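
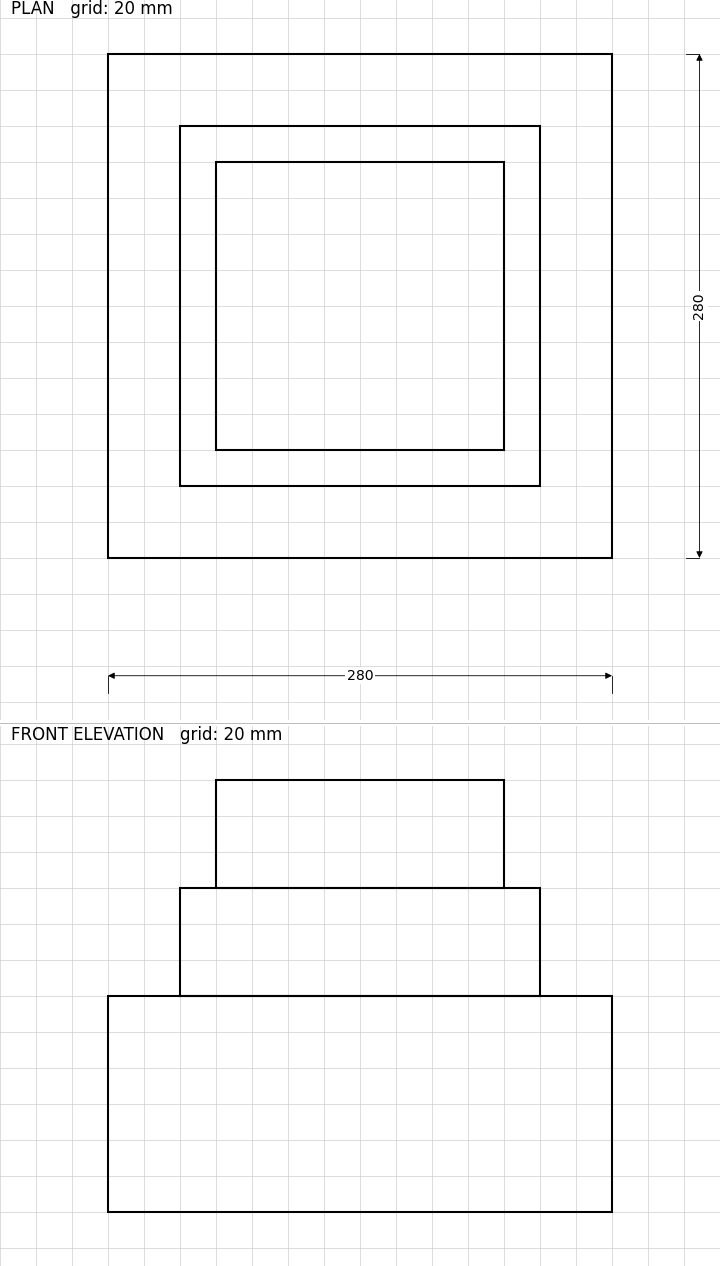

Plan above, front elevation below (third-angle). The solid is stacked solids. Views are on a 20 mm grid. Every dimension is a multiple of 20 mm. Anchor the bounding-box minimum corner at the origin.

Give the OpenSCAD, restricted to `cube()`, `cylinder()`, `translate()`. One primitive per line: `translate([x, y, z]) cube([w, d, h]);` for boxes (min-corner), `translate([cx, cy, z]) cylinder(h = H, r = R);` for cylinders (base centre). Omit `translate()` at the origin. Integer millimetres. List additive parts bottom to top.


cube([280, 280, 120]);
translate([40, 40, 120]) cube([200, 200, 60]);
translate([60, 60, 180]) cube([160, 160, 60]);


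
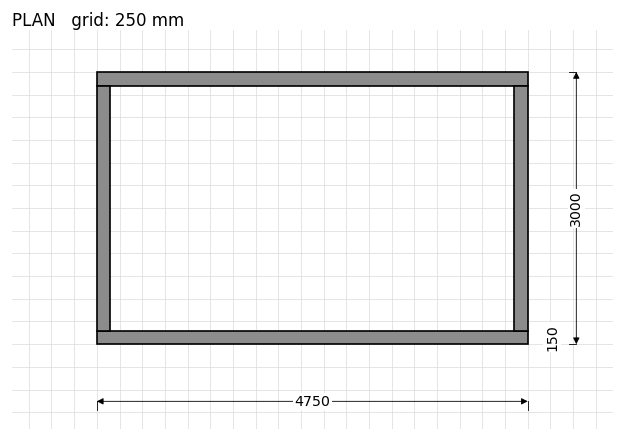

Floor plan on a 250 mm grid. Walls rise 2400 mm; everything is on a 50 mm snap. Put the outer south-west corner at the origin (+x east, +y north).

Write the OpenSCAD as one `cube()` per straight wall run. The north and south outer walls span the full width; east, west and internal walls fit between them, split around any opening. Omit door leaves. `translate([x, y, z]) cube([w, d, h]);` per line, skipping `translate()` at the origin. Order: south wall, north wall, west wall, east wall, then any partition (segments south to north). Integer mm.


cube([4750, 150, 2400]);
translate([0, 2850, 0]) cube([4750, 150, 2400]);
translate([0, 150, 0]) cube([150, 2700, 2400]);
translate([4600, 150, 0]) cube([150, 2700, 2400]);


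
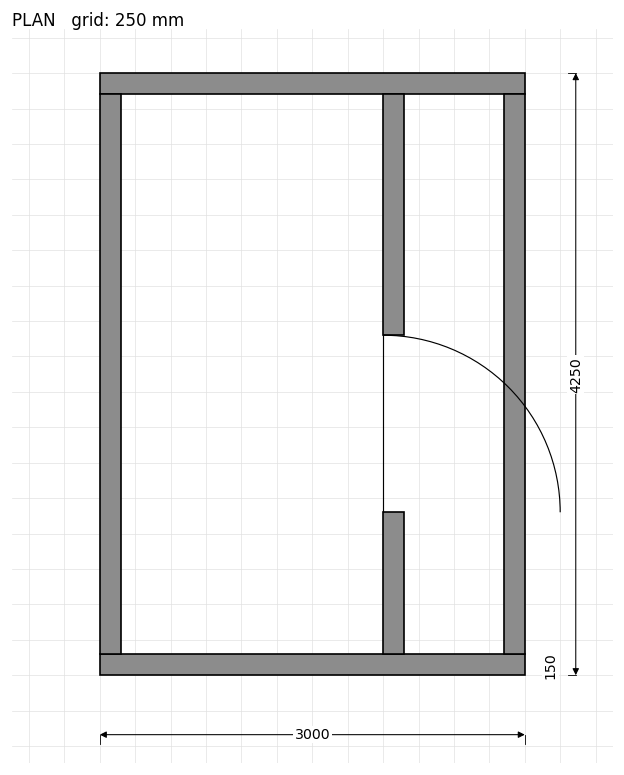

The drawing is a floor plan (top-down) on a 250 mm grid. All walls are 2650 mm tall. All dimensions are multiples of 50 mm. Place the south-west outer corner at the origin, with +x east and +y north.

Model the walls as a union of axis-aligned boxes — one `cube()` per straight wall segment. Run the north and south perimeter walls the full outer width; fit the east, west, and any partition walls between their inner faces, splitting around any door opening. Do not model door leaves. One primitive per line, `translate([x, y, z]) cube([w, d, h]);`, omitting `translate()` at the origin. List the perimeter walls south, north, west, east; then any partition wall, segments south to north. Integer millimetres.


cube([3000, 150, 2650]);
translate([0, 4100, 0]) cube([3000, 150, 2650]);
translate([0, 150, 0]) cube([150, 3950, 2650]);
translate([2850, 150, 0]) cube([150, 3950, 2650]);
translate([2000, 150, 0]) cube([150, 1000, 2650]);
translate([2000, 2400, 0]) cube([150, 1700, 2650]);


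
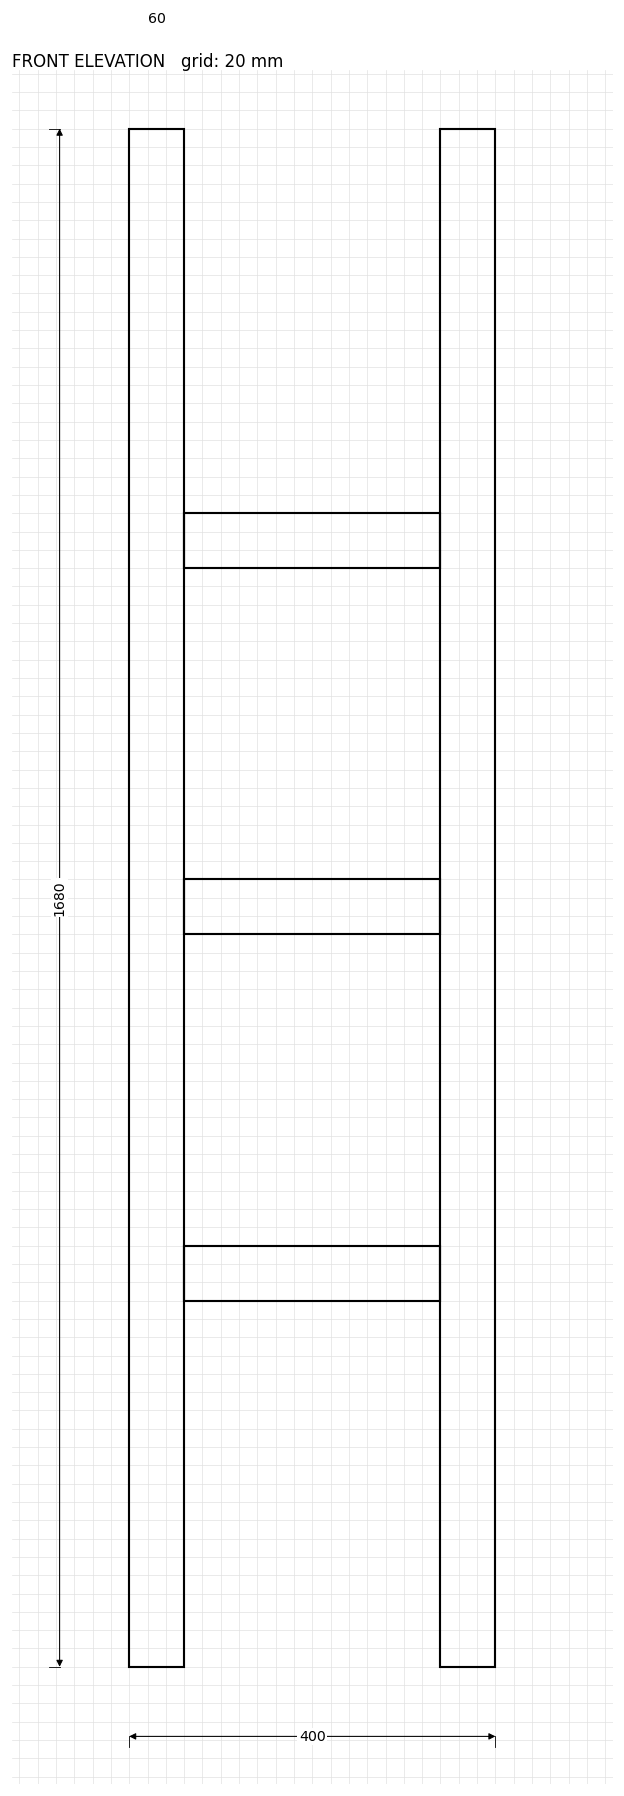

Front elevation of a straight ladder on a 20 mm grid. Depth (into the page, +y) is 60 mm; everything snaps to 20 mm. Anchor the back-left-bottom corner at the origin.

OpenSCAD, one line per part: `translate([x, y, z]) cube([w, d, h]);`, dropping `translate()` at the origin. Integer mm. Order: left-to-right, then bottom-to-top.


cube([60, 60, 1680]);
translate([60, 0, 400]) cube([280, 60, 60]);
translate([60, 0, 800]) cube([280, 60, 60]);
translate([60, 0, 1200]) cube([280, 60, 60]);
translate([340, 0, 0]) cube([60, 60, 1680]);


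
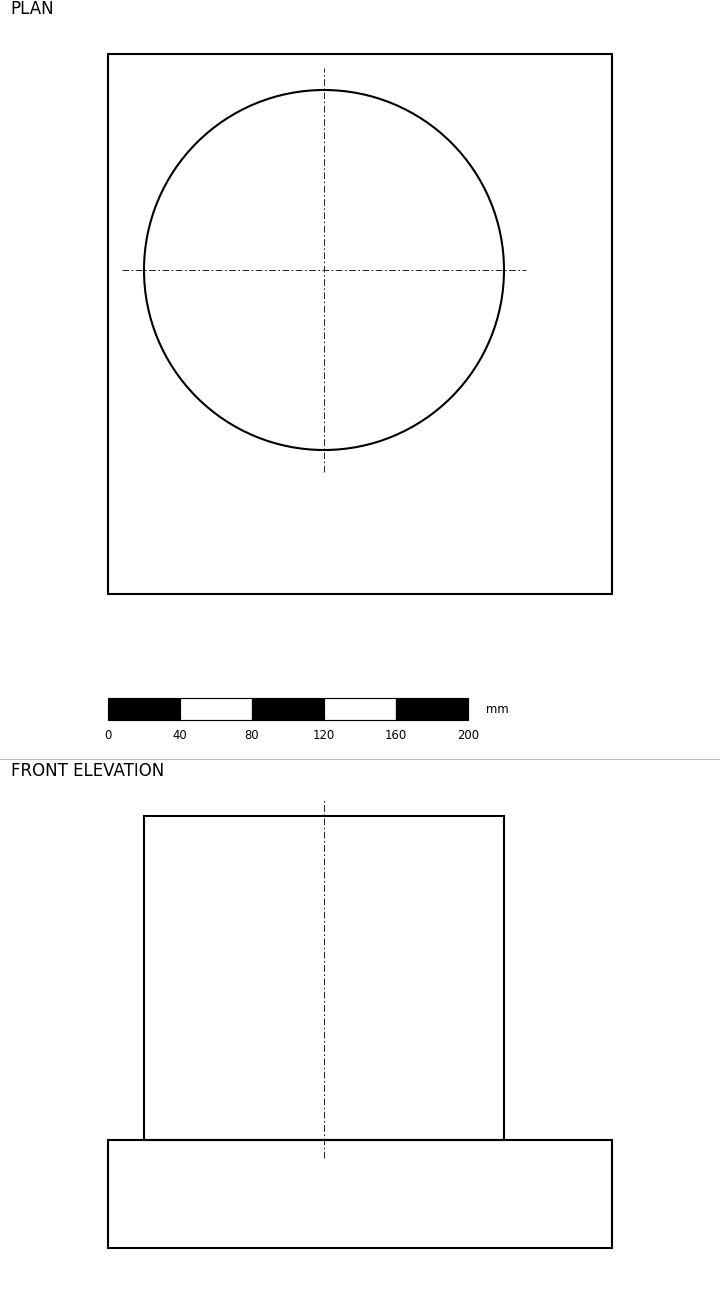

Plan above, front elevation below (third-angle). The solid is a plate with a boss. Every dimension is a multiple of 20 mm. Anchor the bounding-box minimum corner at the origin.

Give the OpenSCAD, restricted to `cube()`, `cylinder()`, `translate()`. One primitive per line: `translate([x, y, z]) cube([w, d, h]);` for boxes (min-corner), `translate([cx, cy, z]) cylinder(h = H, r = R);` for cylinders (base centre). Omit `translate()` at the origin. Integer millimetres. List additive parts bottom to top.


cube([280, 300, 60]);
translate([120, 180, 60]) cylinder(h = 180, r = 100);


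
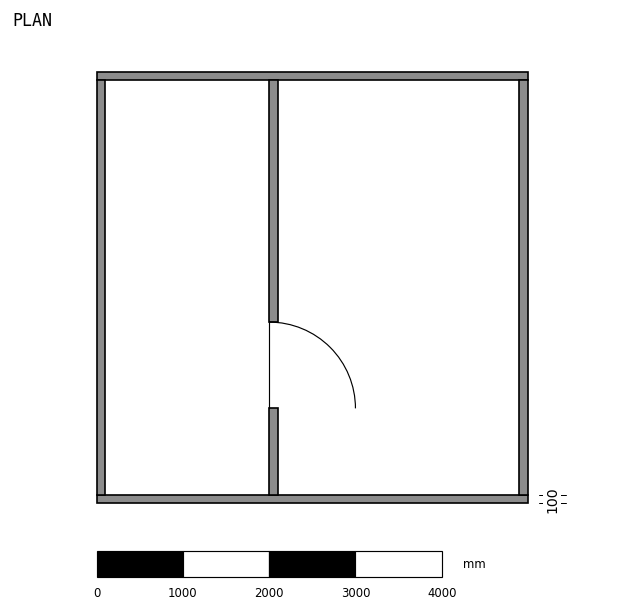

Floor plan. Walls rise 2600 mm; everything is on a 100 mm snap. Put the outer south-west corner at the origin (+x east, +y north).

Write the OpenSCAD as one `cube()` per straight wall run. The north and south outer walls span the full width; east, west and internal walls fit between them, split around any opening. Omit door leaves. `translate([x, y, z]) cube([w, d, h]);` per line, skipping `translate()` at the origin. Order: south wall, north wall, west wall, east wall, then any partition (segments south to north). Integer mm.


cube([5000, 100, 2600]);
translate([0, 4900, 0]) cube([5000, 100, 2600]);
translate([0, 100, 0]) cube([100, 4800, 2600]);
translate([4900, 100, 0]) cube([100, 4800, 2600]);
translate([2000, 100, 0]) cube([100, 1000, 2600]);
translate([2000, 2100, 0]) cube([100, 2800, 2600]);


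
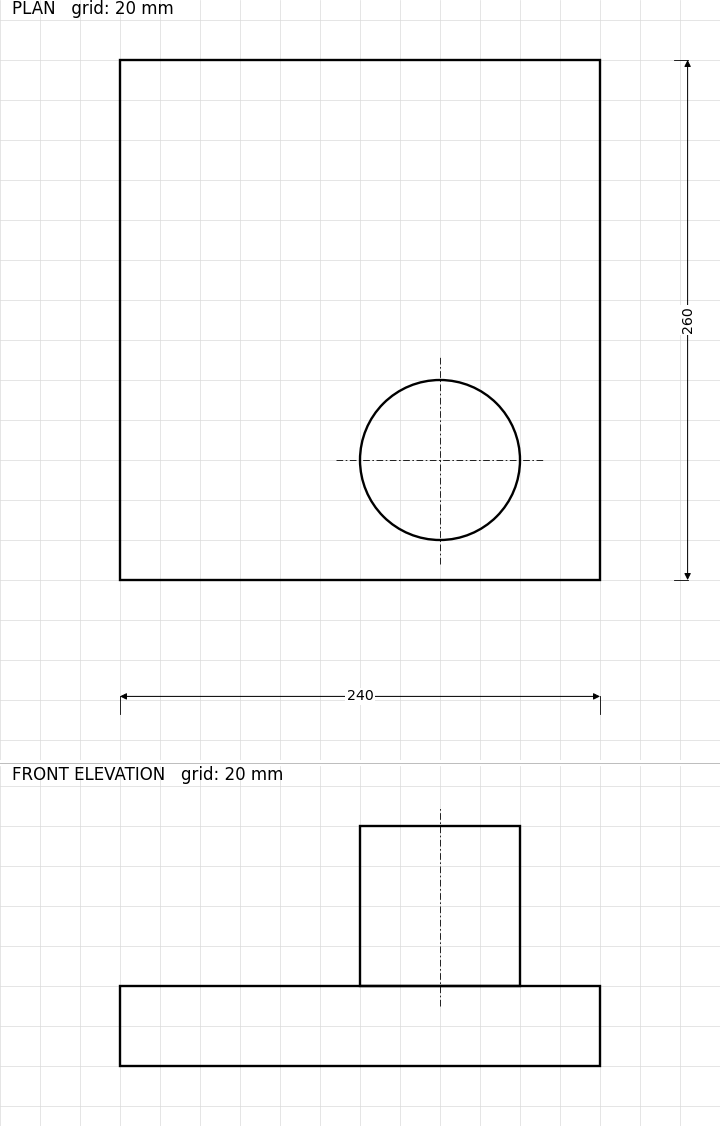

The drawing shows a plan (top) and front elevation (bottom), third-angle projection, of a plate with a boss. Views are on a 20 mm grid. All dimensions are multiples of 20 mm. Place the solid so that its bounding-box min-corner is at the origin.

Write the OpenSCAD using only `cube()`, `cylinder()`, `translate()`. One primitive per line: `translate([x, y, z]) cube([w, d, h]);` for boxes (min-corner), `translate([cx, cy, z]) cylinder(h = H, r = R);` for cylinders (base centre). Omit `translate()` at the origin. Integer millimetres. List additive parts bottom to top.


cube([240, 260, 40]);
translate([160, 60, 40]) cylinder(h = 80, r = 40);


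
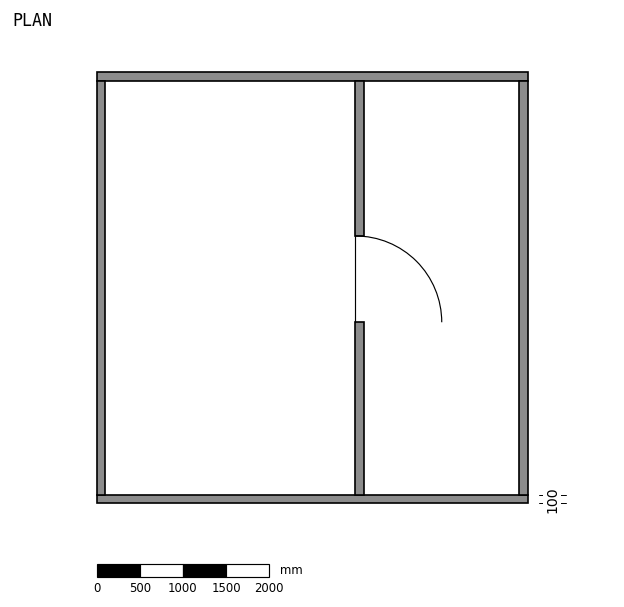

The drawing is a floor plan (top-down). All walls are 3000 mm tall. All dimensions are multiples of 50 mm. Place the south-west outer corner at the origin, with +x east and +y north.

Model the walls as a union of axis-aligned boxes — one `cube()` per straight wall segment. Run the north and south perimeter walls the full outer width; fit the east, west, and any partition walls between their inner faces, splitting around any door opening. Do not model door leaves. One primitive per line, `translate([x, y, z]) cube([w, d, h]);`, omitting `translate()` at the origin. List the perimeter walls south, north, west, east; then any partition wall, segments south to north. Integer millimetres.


cube([5000, 100, 3000]);
translate([0, 4900, 0]) cube([5000, 100, 3000]);
translate([0, 100, 0]) cube([100, 4800, 3000]);
translate([4900, 100, 0]) cube([100, 4800, 3000]);
translate([3000, 100, 0]) cube([100, 2000, 3000]);
translate([3000, 3100, 0]) cube([100, 1800, 3000]);


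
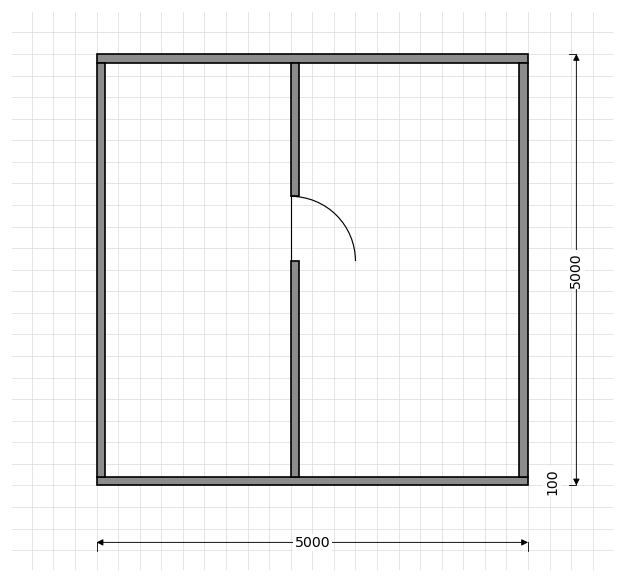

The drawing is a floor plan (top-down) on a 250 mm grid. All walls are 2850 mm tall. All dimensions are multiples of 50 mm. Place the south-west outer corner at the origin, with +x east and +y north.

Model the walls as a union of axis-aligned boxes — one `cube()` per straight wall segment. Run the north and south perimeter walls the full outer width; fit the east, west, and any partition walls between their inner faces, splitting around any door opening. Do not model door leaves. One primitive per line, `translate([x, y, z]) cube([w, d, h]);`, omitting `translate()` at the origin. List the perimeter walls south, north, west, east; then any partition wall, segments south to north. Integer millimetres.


cube([5000, 100, 2850]);
translate([0, 4900, 0]) cube([5000, 100, 2850]);
translate([0, 100, 0]) cube([100, 4800, 2850]);
translate([4900, 100, 0]) cube([100, 4800, 2850]);
translate([2250, 100, 0]) cube([100, 2500, 2850]);
translate([2250, 3350, 0]) cube([100, 1550, 2850]);


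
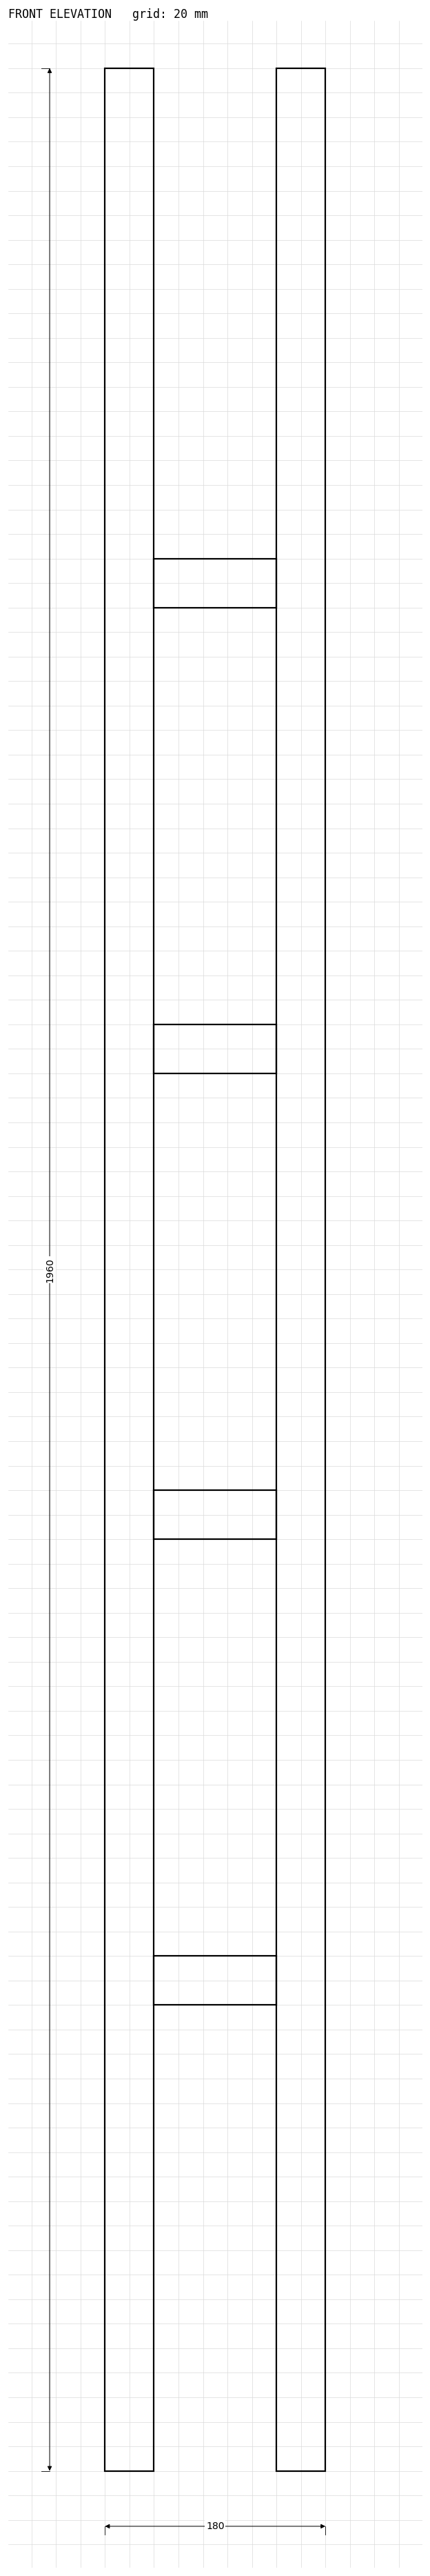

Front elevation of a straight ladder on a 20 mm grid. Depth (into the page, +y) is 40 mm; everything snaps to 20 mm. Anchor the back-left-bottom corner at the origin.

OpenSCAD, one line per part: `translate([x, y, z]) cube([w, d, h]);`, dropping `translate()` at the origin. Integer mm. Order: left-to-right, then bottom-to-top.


cube([40, 40, 1960]);
translate([40, 0, 380]) cube([100, 40, 40]);
translate([40, 0, 760]) cube([100, 40, 40]);
translate([40, 0, 1140]) cube([100, 40, 40]);
translate([40, 0, 1520]) cube([100, 40, 40]);
translate([140, 0, 0]) cube([40, 40, 1960]);


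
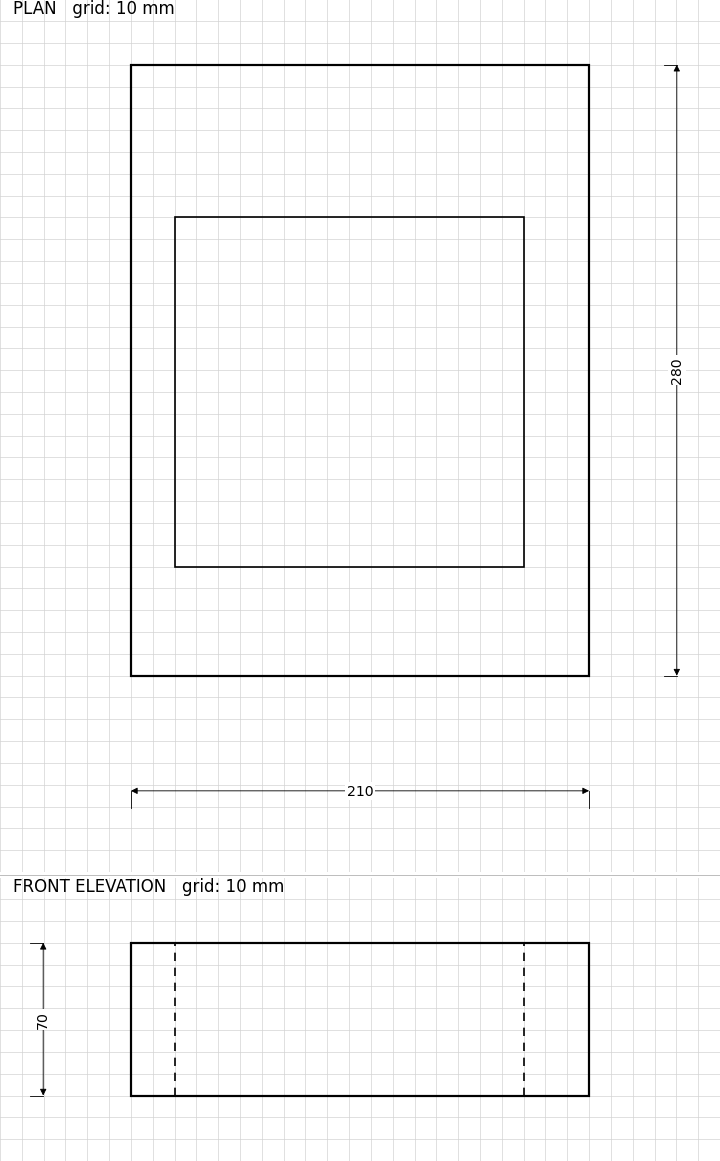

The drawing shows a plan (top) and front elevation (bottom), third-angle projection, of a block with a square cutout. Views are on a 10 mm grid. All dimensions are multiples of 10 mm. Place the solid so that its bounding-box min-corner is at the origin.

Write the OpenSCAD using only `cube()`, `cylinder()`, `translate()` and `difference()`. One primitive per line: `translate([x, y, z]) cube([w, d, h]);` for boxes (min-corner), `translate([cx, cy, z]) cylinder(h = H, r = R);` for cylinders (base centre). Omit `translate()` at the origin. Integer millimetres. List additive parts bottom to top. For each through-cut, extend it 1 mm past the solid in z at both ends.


difference() {
  cube([210, 280, 70]);
  translate([20, 50, -1]) cube([160, 160, 72]);
}


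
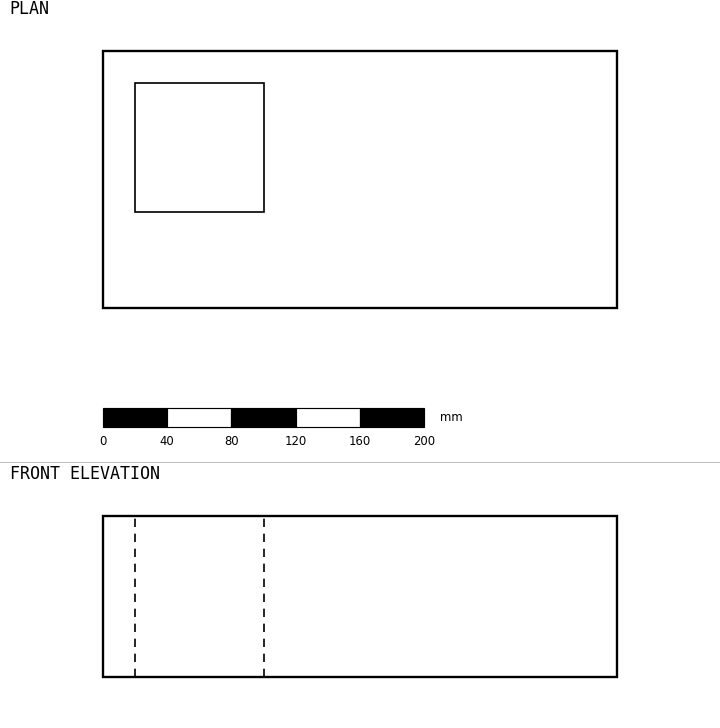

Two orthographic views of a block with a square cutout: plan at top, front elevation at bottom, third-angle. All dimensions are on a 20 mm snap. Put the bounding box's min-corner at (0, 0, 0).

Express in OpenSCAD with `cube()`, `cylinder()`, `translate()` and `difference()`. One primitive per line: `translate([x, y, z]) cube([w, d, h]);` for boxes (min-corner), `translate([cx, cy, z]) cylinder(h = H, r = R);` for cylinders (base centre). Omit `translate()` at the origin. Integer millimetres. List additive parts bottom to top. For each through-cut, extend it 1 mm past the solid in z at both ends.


difference() {
  cube([320, 160, 100]);
  translate([20, 60, -1]) cube([80, 80, 102]);
}


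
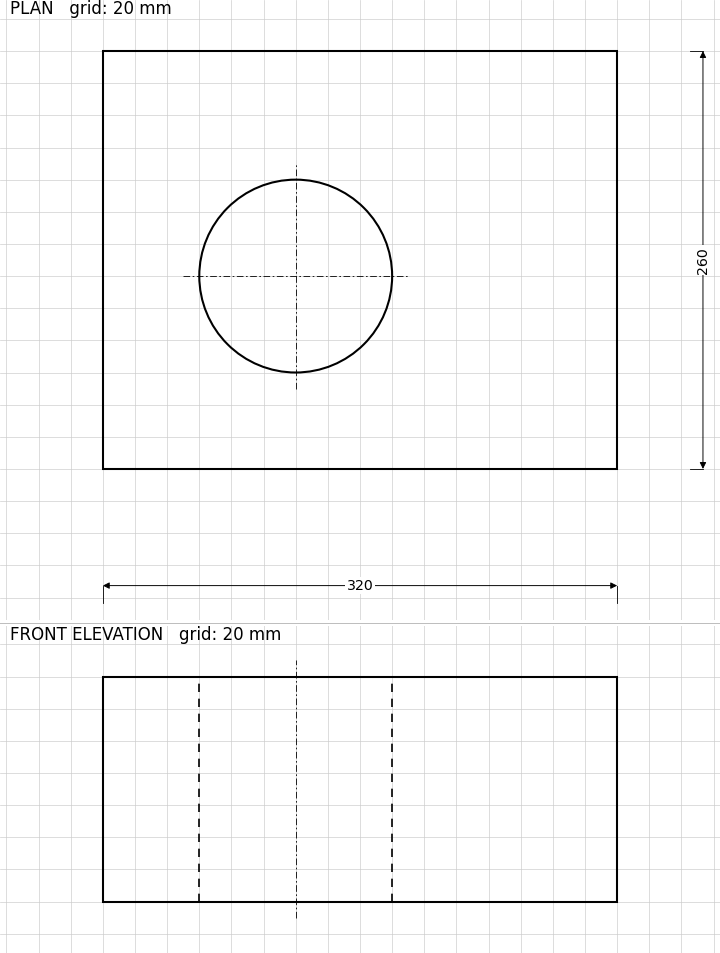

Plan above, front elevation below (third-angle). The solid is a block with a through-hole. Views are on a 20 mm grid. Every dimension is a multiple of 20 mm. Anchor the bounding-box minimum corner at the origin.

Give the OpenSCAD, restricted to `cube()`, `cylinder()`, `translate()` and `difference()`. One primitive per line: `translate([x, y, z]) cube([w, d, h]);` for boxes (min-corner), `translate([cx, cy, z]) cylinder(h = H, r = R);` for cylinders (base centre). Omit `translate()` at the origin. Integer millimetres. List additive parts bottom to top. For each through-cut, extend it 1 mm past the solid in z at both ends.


difference() {
  cube([320, 260, 140]);
  translate([120, 120, -1]) cylinder(h = 142, r = 60);
}


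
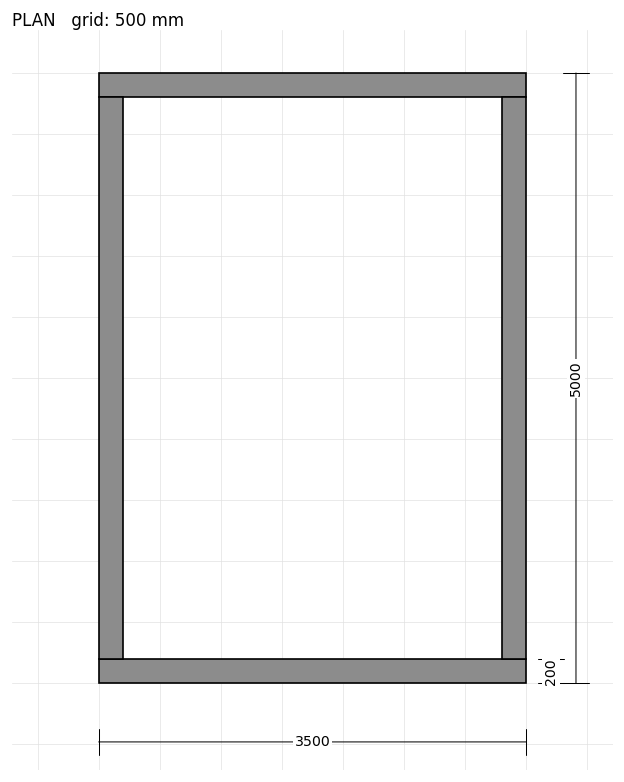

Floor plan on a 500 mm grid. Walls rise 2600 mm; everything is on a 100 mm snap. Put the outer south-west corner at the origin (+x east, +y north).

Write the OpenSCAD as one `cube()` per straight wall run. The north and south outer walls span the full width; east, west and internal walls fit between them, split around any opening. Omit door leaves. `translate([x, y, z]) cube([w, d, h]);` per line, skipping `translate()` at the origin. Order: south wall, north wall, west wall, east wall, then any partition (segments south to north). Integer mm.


cube([3500, 200, 2600]);
translate([0, 4800, 0]) cube([3500, 200, 2600]);
translate([0, 200, 0]) cube([200, 4600, 2600]);
translate([3300, 200, 0]) cube([200, 4600, 2600]);


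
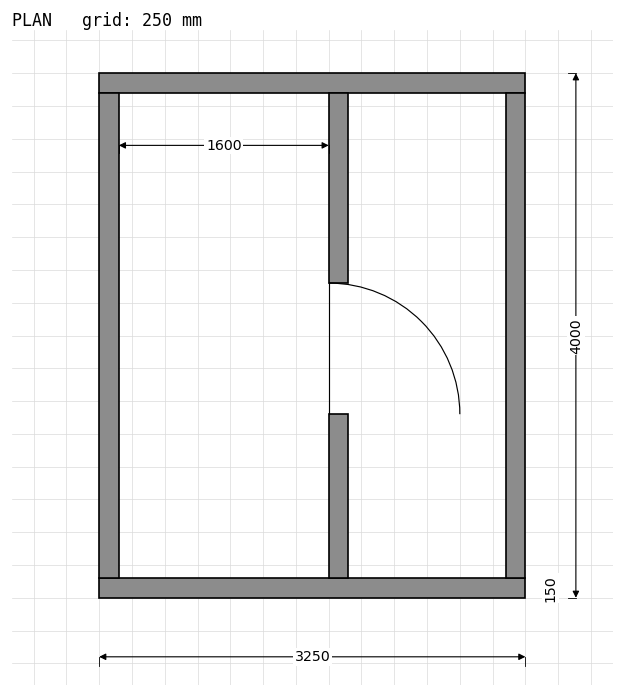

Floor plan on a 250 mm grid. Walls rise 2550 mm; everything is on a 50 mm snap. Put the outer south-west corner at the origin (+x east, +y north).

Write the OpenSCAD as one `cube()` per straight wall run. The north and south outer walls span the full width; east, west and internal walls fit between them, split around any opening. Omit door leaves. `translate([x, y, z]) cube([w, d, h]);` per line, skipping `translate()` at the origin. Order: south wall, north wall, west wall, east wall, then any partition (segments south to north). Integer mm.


cube([3250, 150, 2550]);
translate([0, 3850, 0]) cube([3250, 150, 2550]);
translate([0, 150, 0]) cube([150, 3700, 2550]);
translate([3100, 150, 0]) cube([150, 3700, 2550]);
translate([1750, 150, 0]) cube([150, 1250, 2550]);
translate([1750, 2400, 0]) cube([150, 1450, 2550]);


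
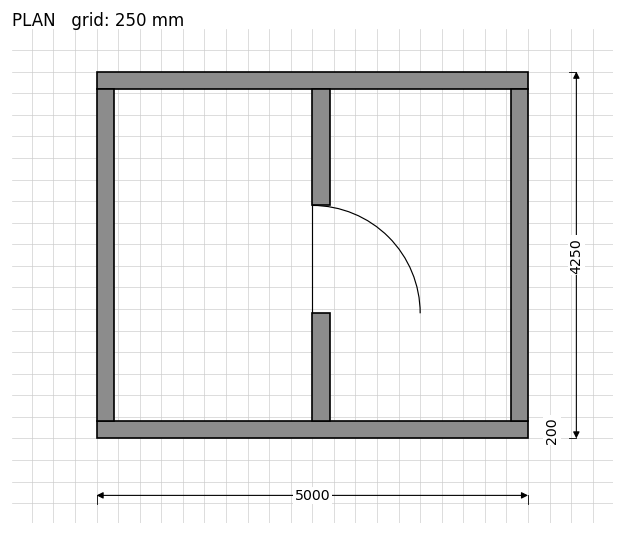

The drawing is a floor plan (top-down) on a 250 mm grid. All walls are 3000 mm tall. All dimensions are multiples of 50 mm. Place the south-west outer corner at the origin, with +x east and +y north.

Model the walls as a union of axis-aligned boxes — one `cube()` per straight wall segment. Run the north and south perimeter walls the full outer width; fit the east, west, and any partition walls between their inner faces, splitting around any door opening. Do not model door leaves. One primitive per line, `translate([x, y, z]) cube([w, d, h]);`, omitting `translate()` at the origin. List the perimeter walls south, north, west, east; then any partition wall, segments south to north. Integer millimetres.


cube([5000, 200, 3000]);
translate([0, 4050, 0]) cube([5000, 200, 3000]);
translate([0, 200, 0]) cube([200, 3850, 3000]);
translate([4800, 200, 0]) cube([200, 3850, 3000]);
translate([2500, 200, 0]) cube([200, 1250, 3000]);
translate([2500, 2700, 0]) cube([200, 1350, 3000]);


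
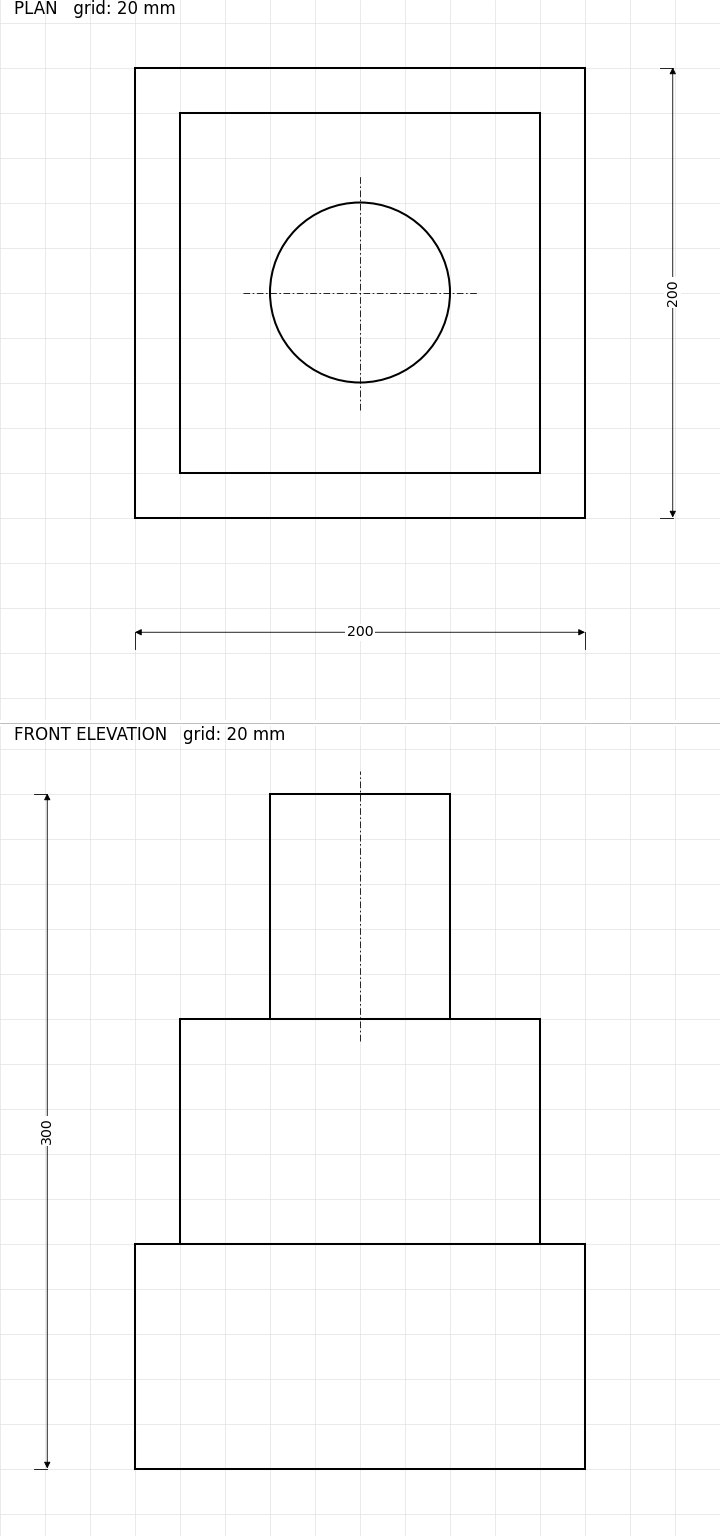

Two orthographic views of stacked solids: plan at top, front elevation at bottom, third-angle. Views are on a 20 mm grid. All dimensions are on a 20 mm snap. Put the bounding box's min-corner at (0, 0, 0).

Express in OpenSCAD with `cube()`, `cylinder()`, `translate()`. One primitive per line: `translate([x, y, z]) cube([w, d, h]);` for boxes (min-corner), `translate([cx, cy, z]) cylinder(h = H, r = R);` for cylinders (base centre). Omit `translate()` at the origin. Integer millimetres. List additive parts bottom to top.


cube([200, 200, 100]);
translate([20, 20, 100]) cube([160, 160, 100]);
translate([100, 100, 200]) cylinder(h = 100, r = 40);


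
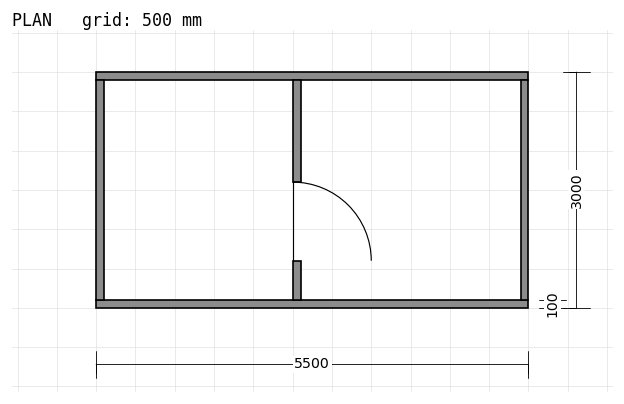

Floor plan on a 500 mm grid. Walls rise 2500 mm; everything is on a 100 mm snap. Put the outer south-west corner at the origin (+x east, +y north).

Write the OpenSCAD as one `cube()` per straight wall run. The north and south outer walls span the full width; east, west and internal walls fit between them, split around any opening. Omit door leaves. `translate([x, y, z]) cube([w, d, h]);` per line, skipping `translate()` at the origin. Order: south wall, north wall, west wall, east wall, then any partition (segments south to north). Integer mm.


cube([5500, 100, 2500]);
translate([0, 2900, 0]) cube([5500, 100, 2500]);
translate([0, 100, 0]) cube([100, 2800, 2500]);
translate([5400, 100, 0]) cube([100, 2800, 2500]);
translate([2500, 100, 0]) cube([100, 500, 2500]);
translate([2500, 1600, 0]) cube([100, 1300, 2500]);


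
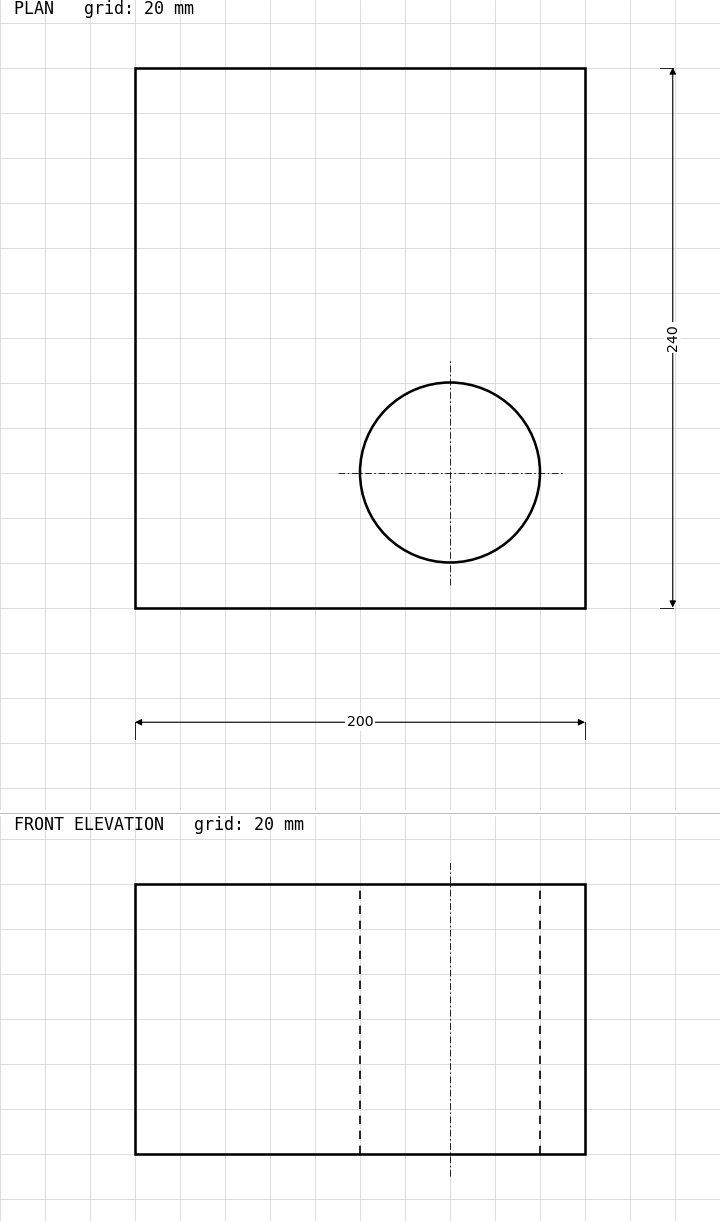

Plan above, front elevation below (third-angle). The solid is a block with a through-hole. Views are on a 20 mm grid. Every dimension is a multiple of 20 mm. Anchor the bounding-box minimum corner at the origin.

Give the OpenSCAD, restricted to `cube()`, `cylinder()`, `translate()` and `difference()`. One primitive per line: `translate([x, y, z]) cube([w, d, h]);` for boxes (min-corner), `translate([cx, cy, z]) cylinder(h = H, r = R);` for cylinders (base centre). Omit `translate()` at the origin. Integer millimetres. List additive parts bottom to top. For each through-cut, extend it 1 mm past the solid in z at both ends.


difference() {
  cube([200, 240, 120]);
  translate([140, 60, -1]) cylinder(h = 122, r = 40);
}


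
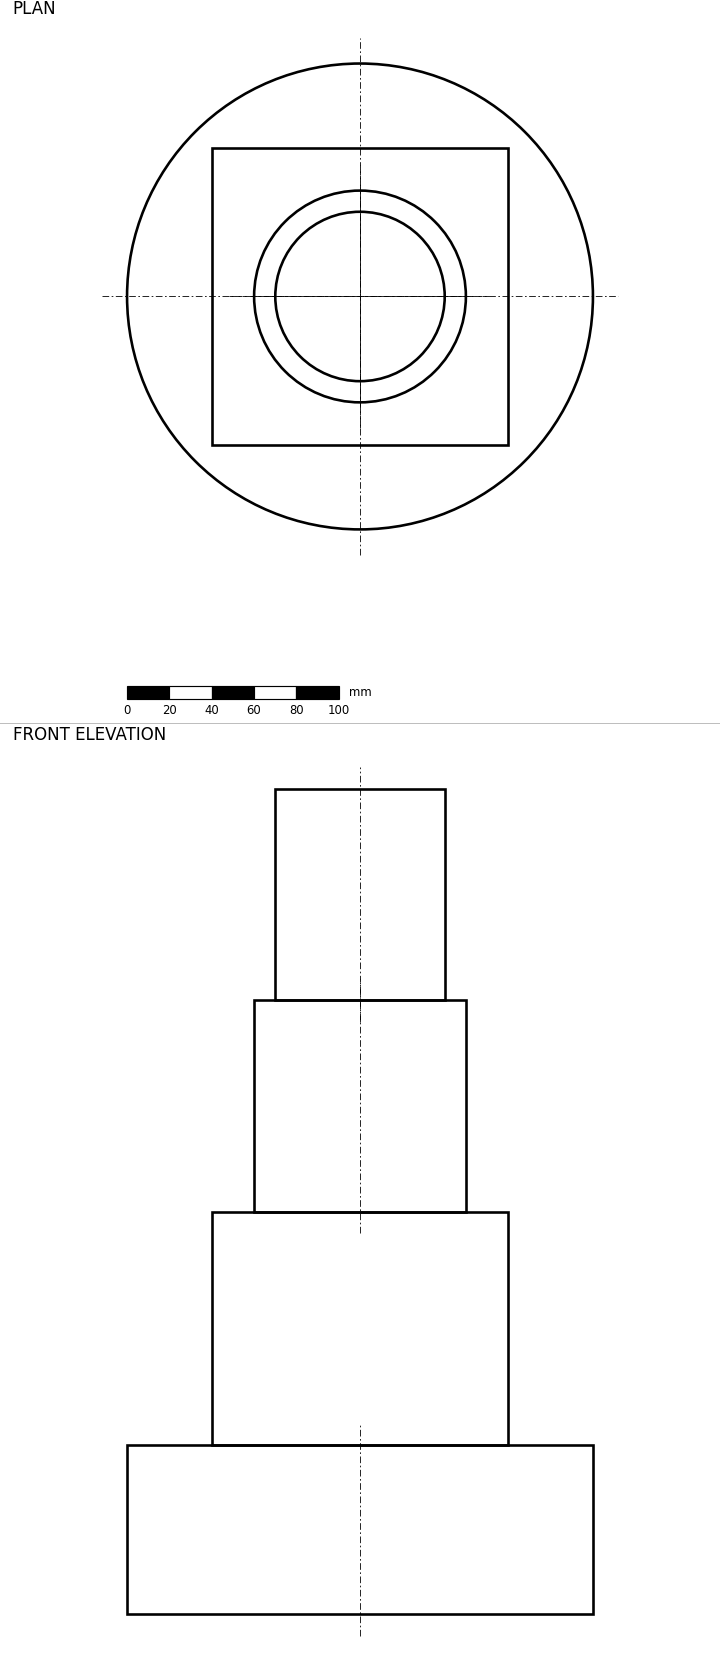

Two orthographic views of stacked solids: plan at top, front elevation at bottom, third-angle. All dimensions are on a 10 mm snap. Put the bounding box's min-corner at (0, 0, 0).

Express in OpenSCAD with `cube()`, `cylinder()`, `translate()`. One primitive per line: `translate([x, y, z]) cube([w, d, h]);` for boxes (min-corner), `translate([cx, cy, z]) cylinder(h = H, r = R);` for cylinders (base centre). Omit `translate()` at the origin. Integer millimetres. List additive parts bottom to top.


translate([110, 110, 0]) cylinder(h = 80, r = 110);
translate([40, 40, 80]) cube([140, 140, 110]);
translate([110, 110, 190]) cylinder(h = 100, r = 50);
translate([110, 110, 290]) cylinder(h = 100, r = 40);


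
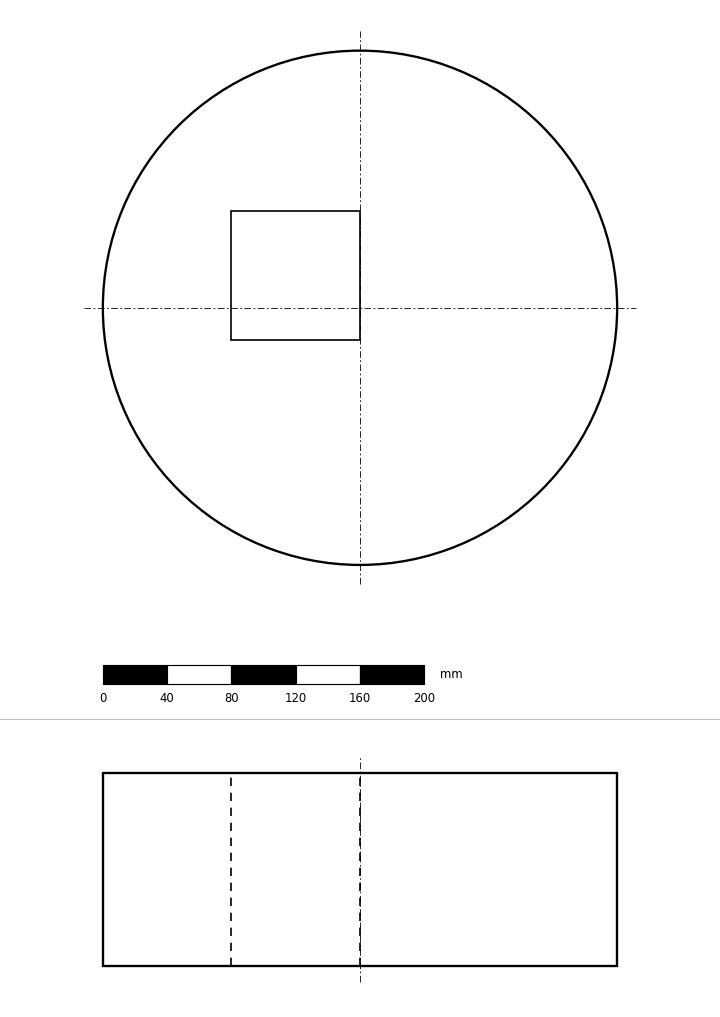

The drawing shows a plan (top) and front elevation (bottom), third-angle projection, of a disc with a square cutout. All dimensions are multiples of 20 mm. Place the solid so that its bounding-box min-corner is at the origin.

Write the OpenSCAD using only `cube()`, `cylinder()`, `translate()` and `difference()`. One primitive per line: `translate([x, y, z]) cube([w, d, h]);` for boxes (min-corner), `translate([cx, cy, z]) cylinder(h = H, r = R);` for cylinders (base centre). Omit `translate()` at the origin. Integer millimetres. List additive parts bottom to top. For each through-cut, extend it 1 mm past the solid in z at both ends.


difference() {
  translate([160, 160, 0]) cylinder(h = 120, r = 160);
  translate([80, 140, -1]) cube([80, 80, 122]);
}


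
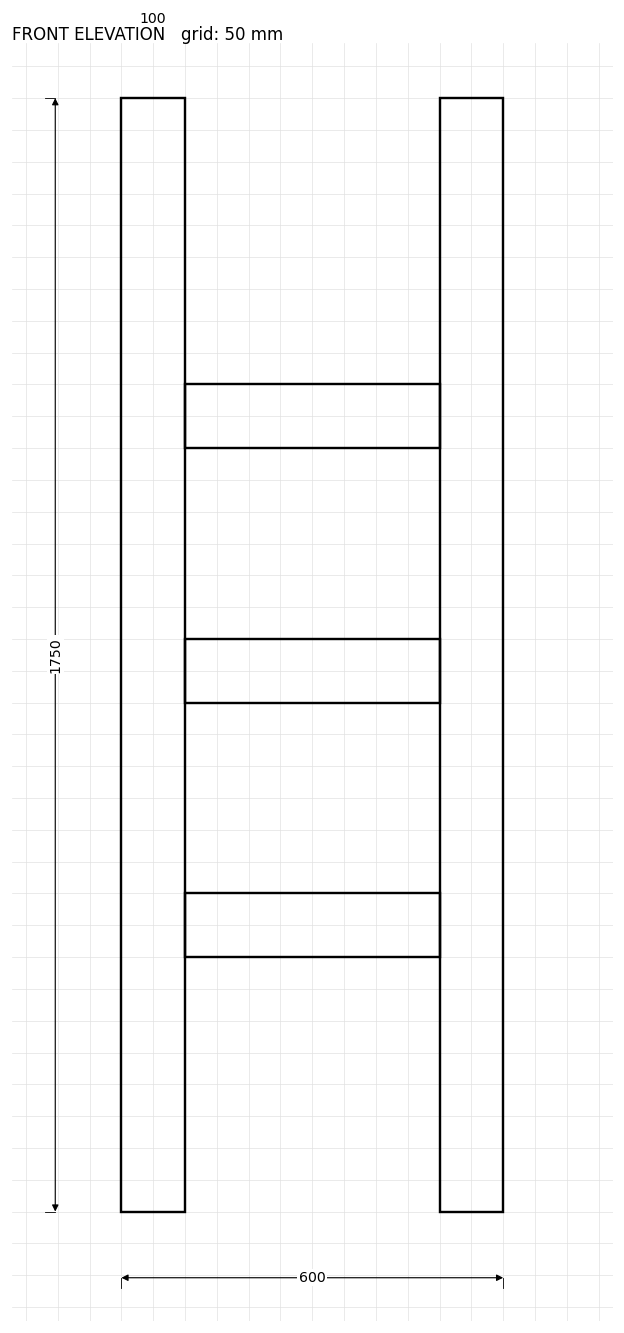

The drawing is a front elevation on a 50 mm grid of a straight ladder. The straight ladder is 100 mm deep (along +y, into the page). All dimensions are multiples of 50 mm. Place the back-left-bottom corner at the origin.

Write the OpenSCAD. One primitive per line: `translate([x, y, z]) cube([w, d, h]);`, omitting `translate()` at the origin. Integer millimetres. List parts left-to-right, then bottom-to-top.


cube([100, 100, 1750]);
translate([100, 0, 400]) cube([400, 100, 100]);
translate([100, 0, 800]) cube([400, 100, 100]);
translate([100, 0, 1200]) cube([400, 100, 100]);
translate([500, 0, 0]) cube([100, 100, 1750]);


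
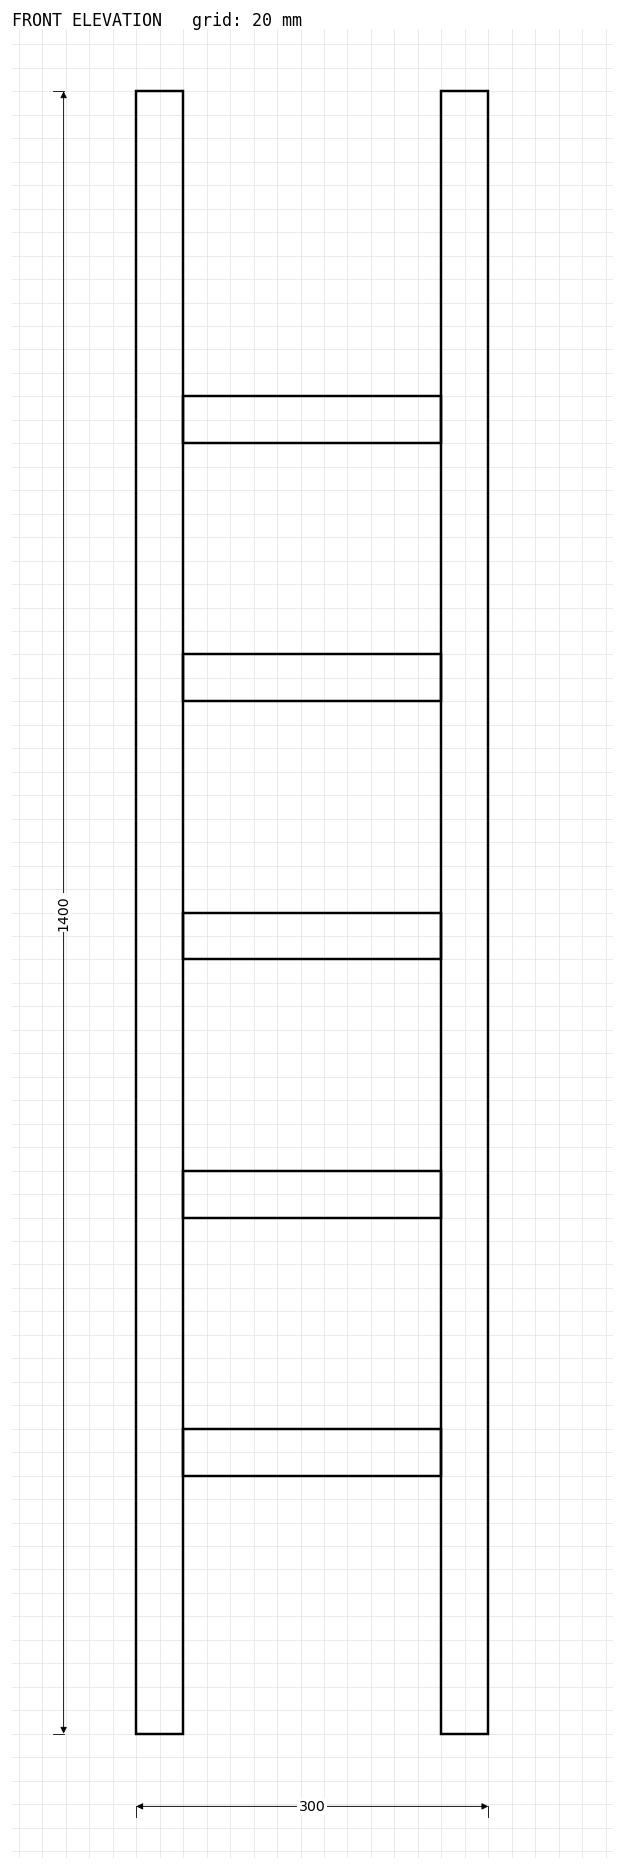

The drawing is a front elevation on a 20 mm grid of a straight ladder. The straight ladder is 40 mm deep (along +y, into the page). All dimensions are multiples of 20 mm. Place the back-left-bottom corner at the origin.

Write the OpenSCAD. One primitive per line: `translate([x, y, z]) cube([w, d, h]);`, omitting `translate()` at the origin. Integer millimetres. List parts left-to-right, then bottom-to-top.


cube([40, 40, 1400]);
translate([40, 0, 220]) cube([220, 40, 40]);
translate([40, 0, 440]) cube([220, 40, 40]);
translate([40, 0, 660]) cube([220, 40, 40]);
translate([40, 0, 880]) cube([220, 40, 40]);
translate([40, 0, 1100]) cube([220, 40, 40]);
translate([260, 0, 0]) cube([40, 40, 1400]);


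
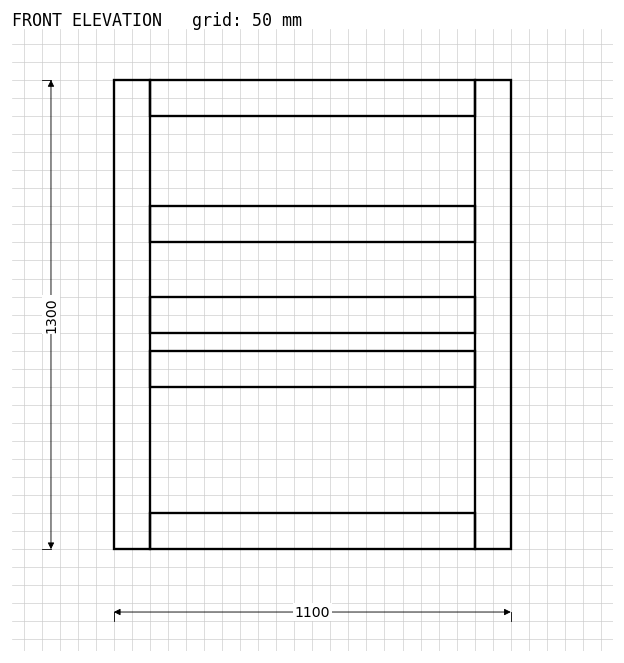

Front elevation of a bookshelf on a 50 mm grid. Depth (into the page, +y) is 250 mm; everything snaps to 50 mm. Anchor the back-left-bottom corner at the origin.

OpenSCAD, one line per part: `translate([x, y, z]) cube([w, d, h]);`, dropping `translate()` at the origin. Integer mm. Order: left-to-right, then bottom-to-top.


cube([100, 250, 1300]);
translate([100, 0, 0]) cube([900, 250, 100]);
translate([100, 0, 450]) cube([900, 250, 100]);
translate([100, 0, 600]) cube([900, 250, 100]);
translate([100, 0, 850]) cube([900, 250, 100]);
translate([100, 0, 1200]) cube([900, 250, 100]);
translate([1000, 0, 0]) cube([100, 250, 1300]);


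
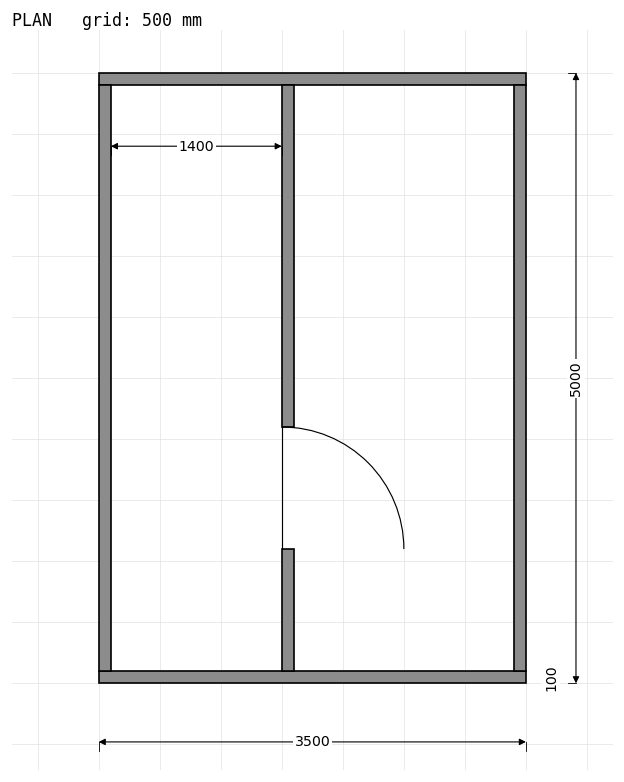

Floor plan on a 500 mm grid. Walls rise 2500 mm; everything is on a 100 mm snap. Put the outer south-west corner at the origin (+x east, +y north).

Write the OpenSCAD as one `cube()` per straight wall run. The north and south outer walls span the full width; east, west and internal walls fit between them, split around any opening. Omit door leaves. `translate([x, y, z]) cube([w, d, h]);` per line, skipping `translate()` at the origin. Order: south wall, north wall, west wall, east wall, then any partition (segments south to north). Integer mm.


cube([3500, 100, 2500]);
translate([0, 4900, 0]) cube([3500, 100, 2500]);
translate([0, 100, 0]) cube([100, 4800, 2500]);
translate([3400, 100, 0]) cube([100, 4800, 2500]);
translate([1500, 100, 0]) cube([100, 1000, 2500]);
translate([1500, 2100, 0]) cube([100, 2800, 2500]);


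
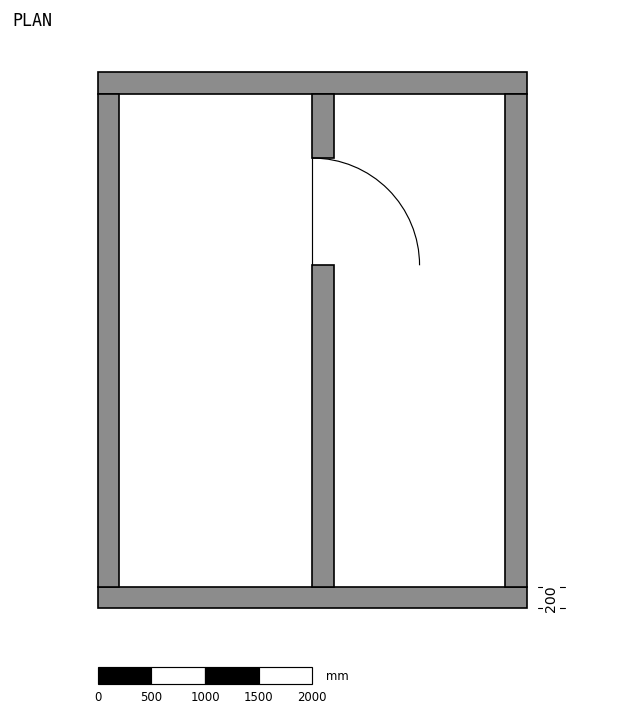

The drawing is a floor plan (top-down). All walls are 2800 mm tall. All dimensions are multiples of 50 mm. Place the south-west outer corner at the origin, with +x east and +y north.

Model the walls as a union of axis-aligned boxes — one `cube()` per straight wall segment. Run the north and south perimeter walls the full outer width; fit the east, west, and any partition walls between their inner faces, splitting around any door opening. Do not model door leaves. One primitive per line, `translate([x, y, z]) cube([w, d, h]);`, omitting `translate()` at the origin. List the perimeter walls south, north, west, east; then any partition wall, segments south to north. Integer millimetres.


cube([4000, 200, 2800]);
translate([0, 4800, 0]) cube([4000, 200, 2800]);
translate([0, 200, 0]) cube([200, 4600, 2800]);
translate([3800, 200, 0]) cube([200, 4600, 2800]);
translate([2000, 200, 0]) cube([200, 3000, 2800]);
translate([2000, 4200, 0]) cube([200, 600, 2800]);


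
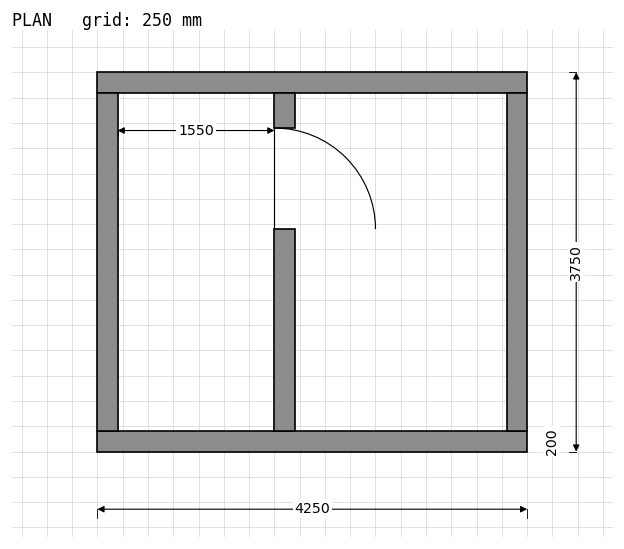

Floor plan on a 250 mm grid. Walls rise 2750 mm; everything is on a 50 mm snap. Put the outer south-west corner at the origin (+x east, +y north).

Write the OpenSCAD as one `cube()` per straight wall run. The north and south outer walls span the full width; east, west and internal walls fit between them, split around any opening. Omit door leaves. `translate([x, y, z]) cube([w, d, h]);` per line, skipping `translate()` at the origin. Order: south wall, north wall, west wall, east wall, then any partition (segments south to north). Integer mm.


cube([4250, 200, 2750]);
translate([0, 3550, 0]) cube([4250, 200, 2750]);
translate([0, 200, 0]) cube([200, 3350, 2750]);
translate([4050, 200, 0]) cube([200, 3350, 2750]);
translate([1750, 200, 0]) cube([200, 2000, 2750]);
translate([1750, 3200, 0]) cube([200, 350, 2750]);


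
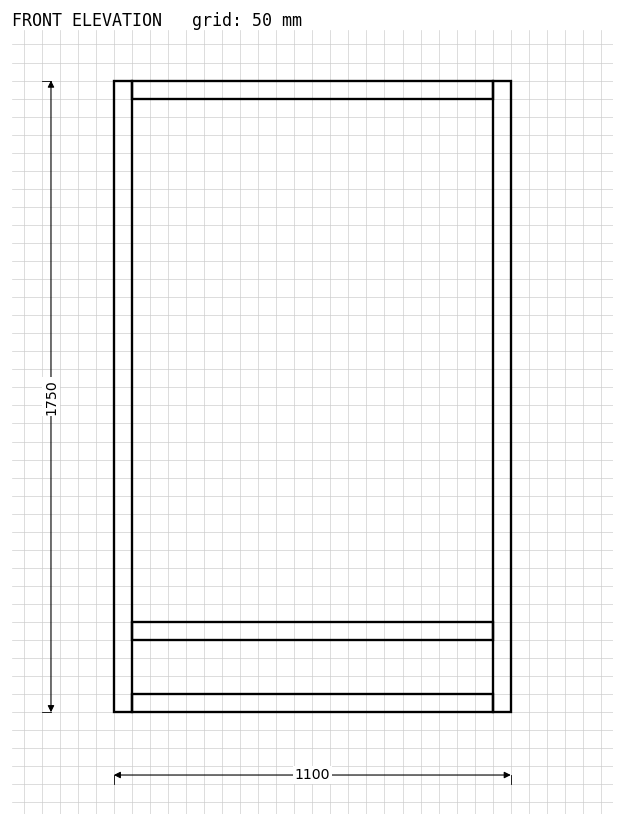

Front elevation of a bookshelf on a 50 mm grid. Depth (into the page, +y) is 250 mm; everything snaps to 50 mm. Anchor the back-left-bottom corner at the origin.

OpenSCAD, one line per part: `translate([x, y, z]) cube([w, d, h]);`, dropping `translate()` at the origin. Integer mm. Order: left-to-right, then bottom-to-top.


cube([50, 250, 1750]);
translate([50, 0, 0]) cube([1000, 250, 50]);
translate([50, 0, 200]) cube([1000, 250, 50]);
translate([50, 0, 1700]) cube([1000, 250, 50]);
translate([1050, 0, 0]) cube([50, 250, 1750]);


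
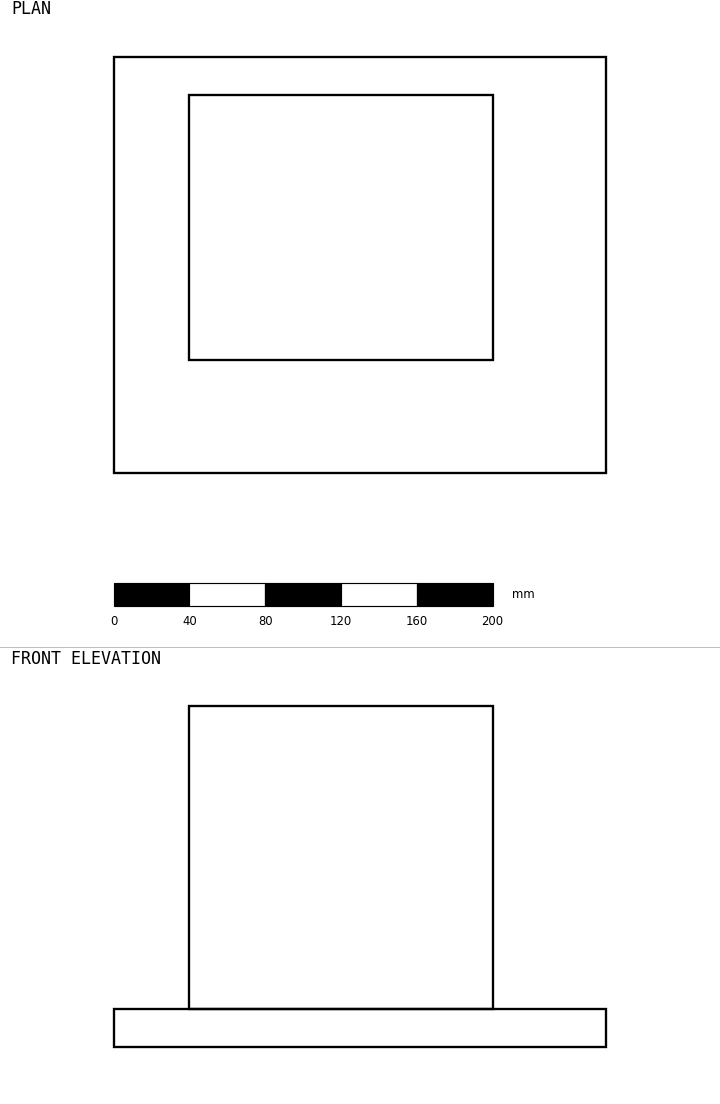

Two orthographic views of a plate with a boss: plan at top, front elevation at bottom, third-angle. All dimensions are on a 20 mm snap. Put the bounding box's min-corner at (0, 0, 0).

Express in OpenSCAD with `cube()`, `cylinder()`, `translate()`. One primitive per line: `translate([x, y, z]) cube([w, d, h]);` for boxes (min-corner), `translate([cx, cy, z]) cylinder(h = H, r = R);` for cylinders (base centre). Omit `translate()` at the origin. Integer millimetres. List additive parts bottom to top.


cube([260, 220, 20]);
translate([40, 60, 20]) cube([160, 140, 160]);


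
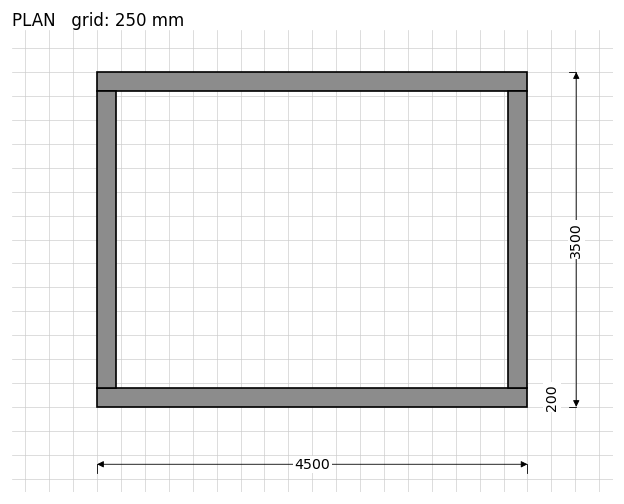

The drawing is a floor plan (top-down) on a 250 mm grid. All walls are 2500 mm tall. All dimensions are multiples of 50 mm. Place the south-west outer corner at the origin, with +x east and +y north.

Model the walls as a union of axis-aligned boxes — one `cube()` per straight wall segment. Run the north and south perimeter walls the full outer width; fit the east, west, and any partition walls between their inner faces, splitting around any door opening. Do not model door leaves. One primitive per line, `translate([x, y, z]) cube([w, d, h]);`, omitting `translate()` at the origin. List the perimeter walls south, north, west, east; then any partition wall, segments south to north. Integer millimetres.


cube([4500, 200, 2500]);
translate([0, 3300, 0]) cube([4500, 200, 2500]);
translate([0, 200, 0]) cube([200, 3100, 2500]);
translate([4300, 200, 0]) cube([200, 3100, 2500]);


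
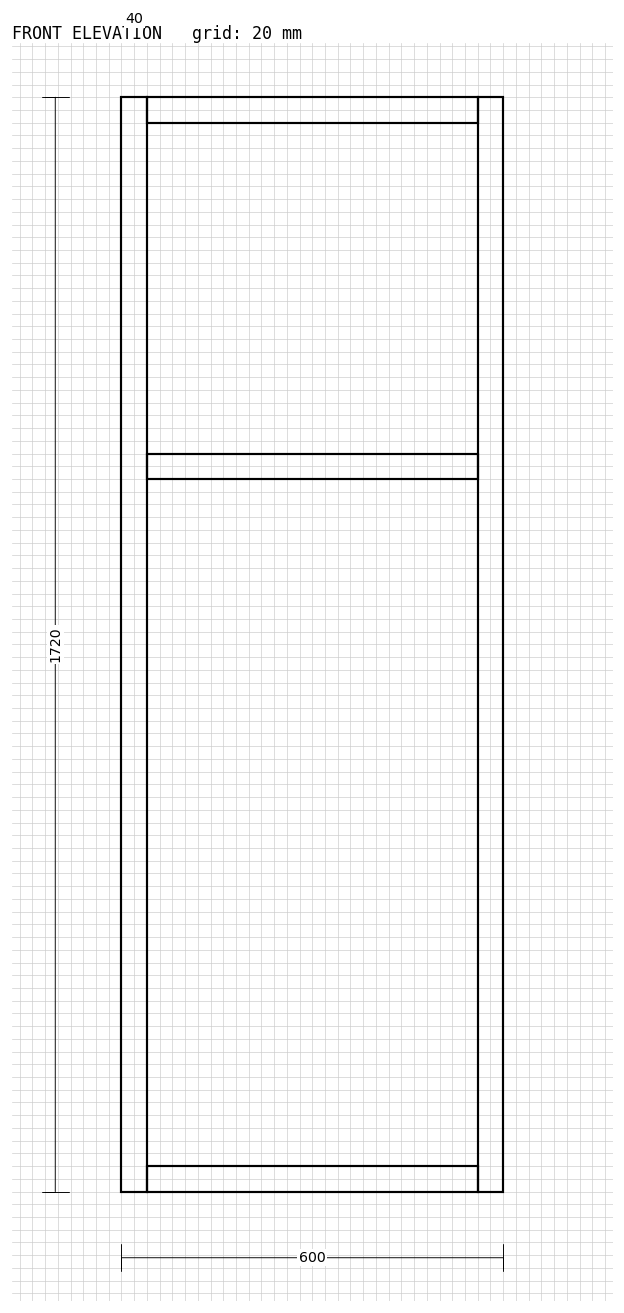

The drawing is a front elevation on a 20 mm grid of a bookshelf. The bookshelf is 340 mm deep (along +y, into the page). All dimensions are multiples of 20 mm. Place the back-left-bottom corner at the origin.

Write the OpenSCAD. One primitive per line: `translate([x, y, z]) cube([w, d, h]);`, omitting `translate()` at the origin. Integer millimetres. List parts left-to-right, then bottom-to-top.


cube([40, 340, 1720]);
translate([40, 0, 0]) cube([520, 340, 40]);
translate([40, 0, 1120]) cube([520, 340, 40]);
translate([40, 0, 1680]) cube([520, 340, 40]);
translate([560, 0, 0]) cube([40, 340, 1720]);


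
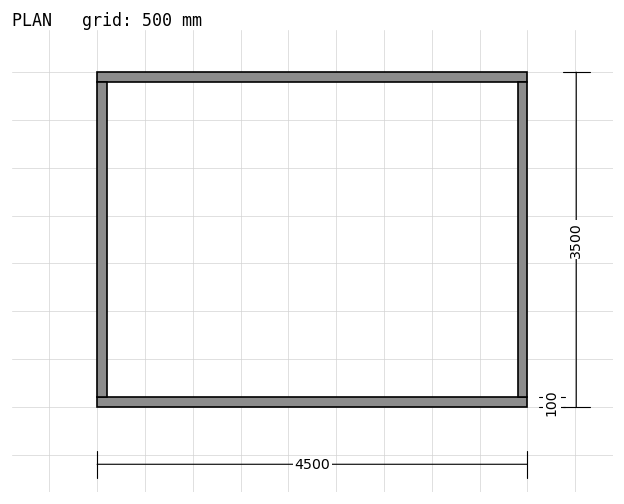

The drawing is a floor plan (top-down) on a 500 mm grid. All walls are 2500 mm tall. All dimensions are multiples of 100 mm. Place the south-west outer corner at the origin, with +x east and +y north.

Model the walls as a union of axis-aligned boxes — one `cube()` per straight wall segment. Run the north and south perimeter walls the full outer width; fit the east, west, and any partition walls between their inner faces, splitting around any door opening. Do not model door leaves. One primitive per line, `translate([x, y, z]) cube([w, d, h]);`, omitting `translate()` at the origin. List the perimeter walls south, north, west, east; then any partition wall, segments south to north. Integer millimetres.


cube([4500, 100, 2500]);
translate([0, 3400, 0]) cube([4500, 100, 2500]);
translate([0, 100, 0]) cube([100, 3300, 2500]);
translate([4400, 100, 0]) cube([100, 3300, 2500]);


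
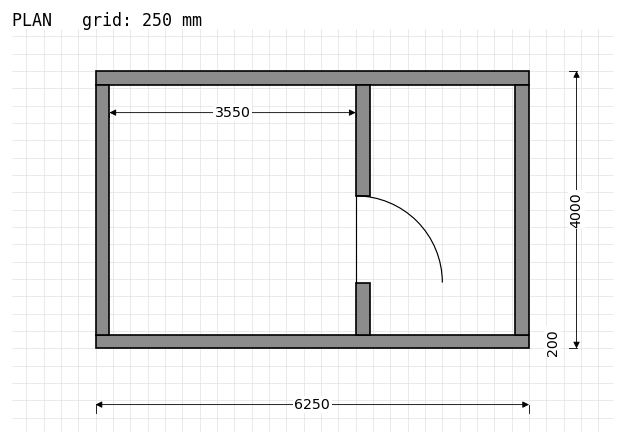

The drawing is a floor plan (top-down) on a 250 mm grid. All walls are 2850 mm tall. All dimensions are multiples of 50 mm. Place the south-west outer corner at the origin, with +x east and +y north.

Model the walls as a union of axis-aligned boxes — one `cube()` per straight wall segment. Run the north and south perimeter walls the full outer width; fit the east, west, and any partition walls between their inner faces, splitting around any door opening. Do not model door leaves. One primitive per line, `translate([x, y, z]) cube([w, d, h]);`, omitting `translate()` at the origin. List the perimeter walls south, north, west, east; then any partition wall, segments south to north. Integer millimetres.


cube([6250, 200, 2850]);
translate([0, 3800, 0]) cube([6250, 200, 2850]);
translate([0, 200, 0]) cube([200, 3600, 2850]);
translate([6050, 200, 0]) cube([200, 3600, 2850]);
translate([3750, 200, 0]) cube([200, 750, 2850]);
translate([3750, 2200, 0]) cube([200, 1600, 2850]);


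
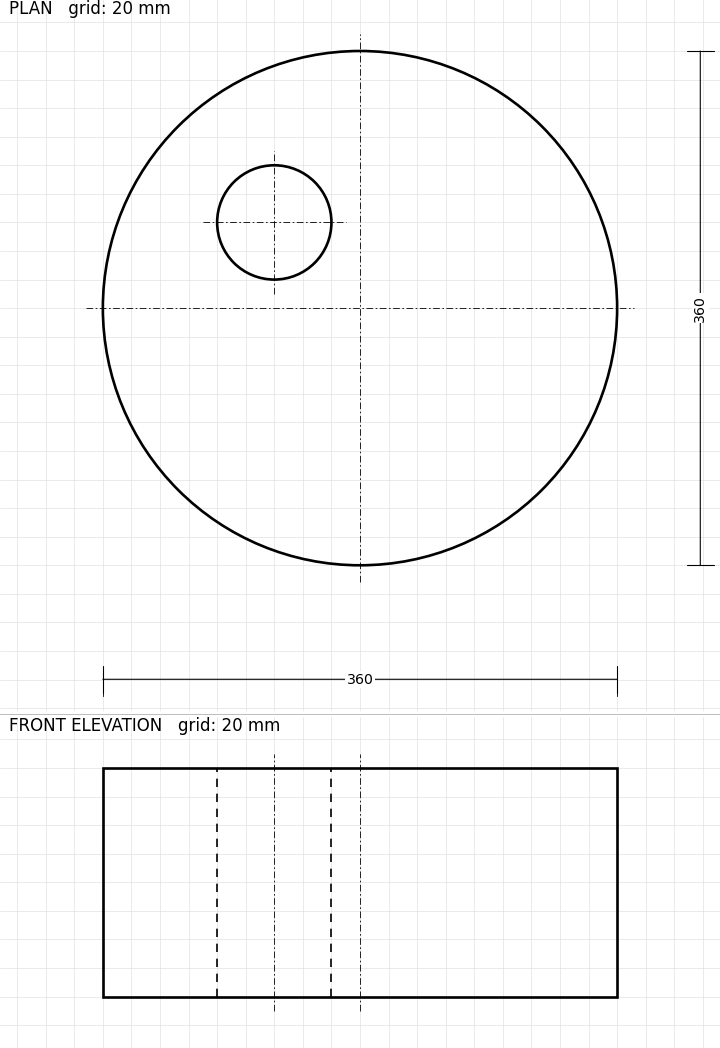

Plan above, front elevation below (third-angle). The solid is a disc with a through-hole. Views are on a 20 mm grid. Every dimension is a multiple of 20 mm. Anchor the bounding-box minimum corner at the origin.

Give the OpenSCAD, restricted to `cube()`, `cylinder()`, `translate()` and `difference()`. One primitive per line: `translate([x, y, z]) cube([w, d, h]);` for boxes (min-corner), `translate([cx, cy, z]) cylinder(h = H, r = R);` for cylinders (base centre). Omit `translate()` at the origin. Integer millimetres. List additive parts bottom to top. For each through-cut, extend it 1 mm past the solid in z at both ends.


difference() {
  translate([180, 180, 0]) cylinder(h = 160, r = 180);
  translate([120, 240, -1]) cylinder(h = 162, r = 40);
}
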